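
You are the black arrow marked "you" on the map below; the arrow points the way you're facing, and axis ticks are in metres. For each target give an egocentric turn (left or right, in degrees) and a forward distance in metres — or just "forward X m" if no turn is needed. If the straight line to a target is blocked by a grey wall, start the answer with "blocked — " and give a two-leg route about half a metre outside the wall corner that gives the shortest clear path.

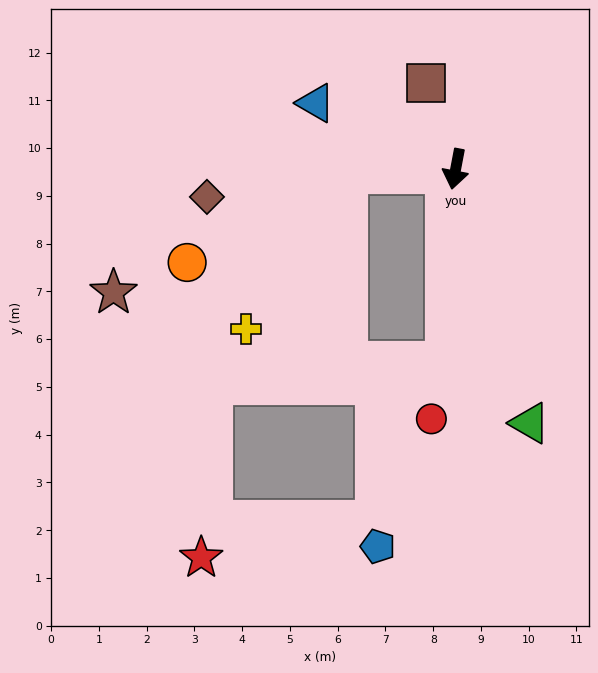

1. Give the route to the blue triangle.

turn right 105°, forward 3.2 m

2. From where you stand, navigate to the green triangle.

turn left 27°, forward 5.5 m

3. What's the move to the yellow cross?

blocked — turn right 77°, forward 2.3 m, then turn left 55°, forward 3.9 m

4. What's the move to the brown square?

turn right 150°, forward 1.9 m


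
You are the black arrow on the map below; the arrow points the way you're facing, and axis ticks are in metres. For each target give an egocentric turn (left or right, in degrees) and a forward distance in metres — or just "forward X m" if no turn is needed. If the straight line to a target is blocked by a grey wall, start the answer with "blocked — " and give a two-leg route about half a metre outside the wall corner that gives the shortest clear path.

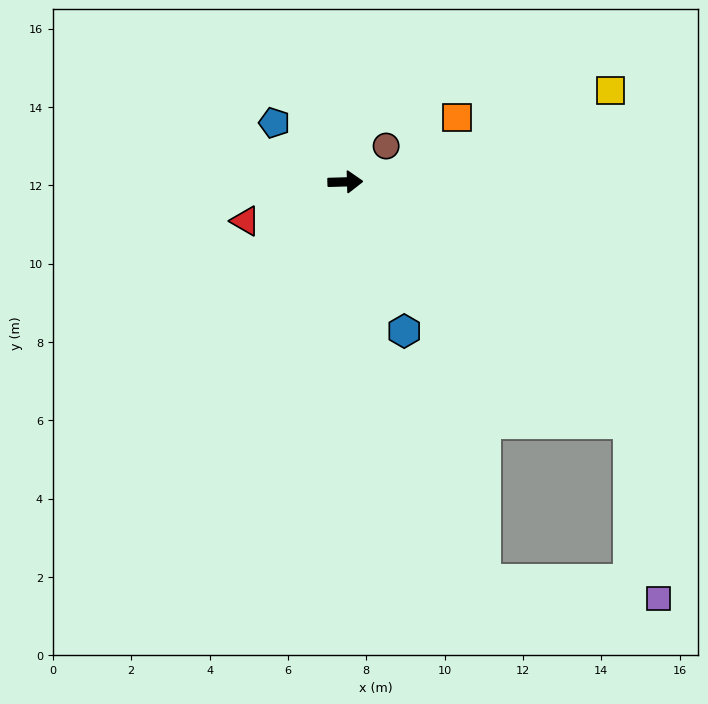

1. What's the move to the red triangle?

turn right 160°, forward 2.7 m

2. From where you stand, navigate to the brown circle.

turn left 40°, forward 1.4 m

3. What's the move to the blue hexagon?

turn right 70°, forward 4.1 m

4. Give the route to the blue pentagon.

turn left 139°, forward 2.4 m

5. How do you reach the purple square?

blocked — turn right 42°, forward 9.5 m, then turn right 40°, forward 4.6 m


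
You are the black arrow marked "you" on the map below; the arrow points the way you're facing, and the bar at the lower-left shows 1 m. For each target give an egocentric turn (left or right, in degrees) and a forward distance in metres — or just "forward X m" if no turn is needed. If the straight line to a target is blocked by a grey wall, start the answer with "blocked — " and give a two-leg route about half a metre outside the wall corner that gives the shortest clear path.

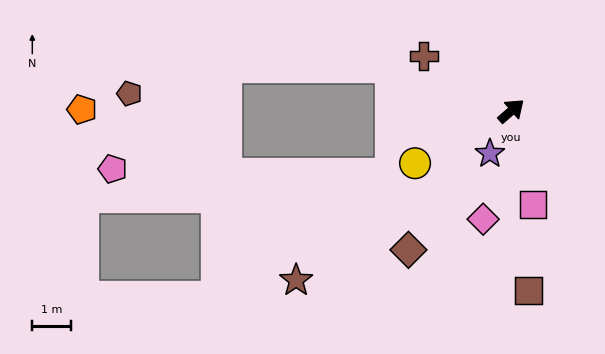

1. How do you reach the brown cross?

turn left 107°, forward 2.7 m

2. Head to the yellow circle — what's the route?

turn left 168°, forward 2.8 m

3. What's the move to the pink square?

turn right 118°, forward 2.5 m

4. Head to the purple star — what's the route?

turn right 158°, forward 1.2 m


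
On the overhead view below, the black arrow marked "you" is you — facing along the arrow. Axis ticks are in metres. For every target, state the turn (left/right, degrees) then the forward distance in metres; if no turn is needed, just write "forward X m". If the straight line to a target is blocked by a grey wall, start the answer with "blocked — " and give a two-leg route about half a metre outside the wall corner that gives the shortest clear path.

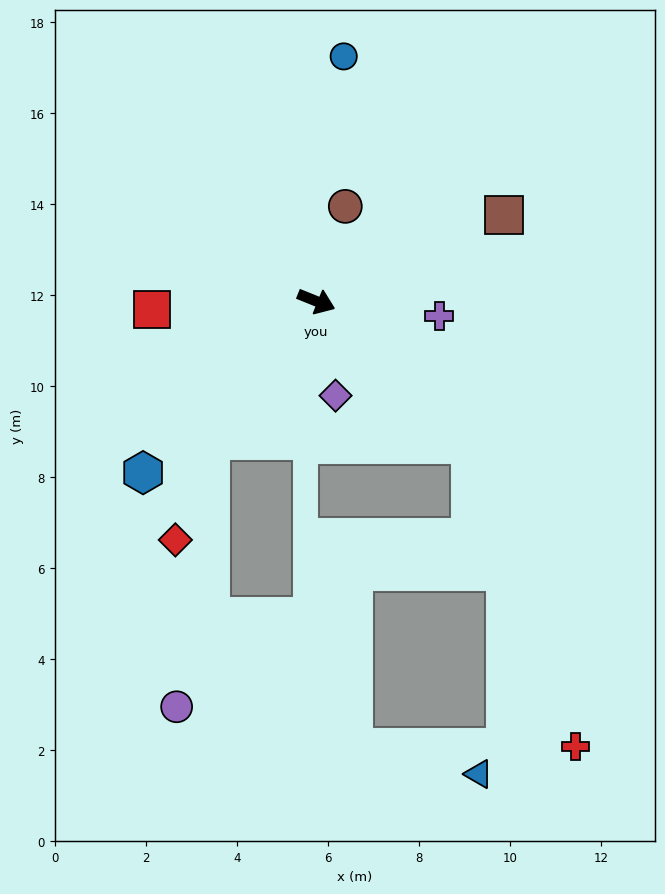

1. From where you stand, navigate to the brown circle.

turn left 95°, forward 2.2 m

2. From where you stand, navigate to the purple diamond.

turn right 57°, forward 2.1 m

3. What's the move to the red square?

turn right 155°, forward 3.6 m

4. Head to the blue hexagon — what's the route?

turn right 113°, forward 5.4 m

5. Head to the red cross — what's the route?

blocked — turn right 21°, forward 4.6 m, then turn right 28°, forward 7.0 m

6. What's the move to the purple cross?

turn left 15°, forward 2.7 m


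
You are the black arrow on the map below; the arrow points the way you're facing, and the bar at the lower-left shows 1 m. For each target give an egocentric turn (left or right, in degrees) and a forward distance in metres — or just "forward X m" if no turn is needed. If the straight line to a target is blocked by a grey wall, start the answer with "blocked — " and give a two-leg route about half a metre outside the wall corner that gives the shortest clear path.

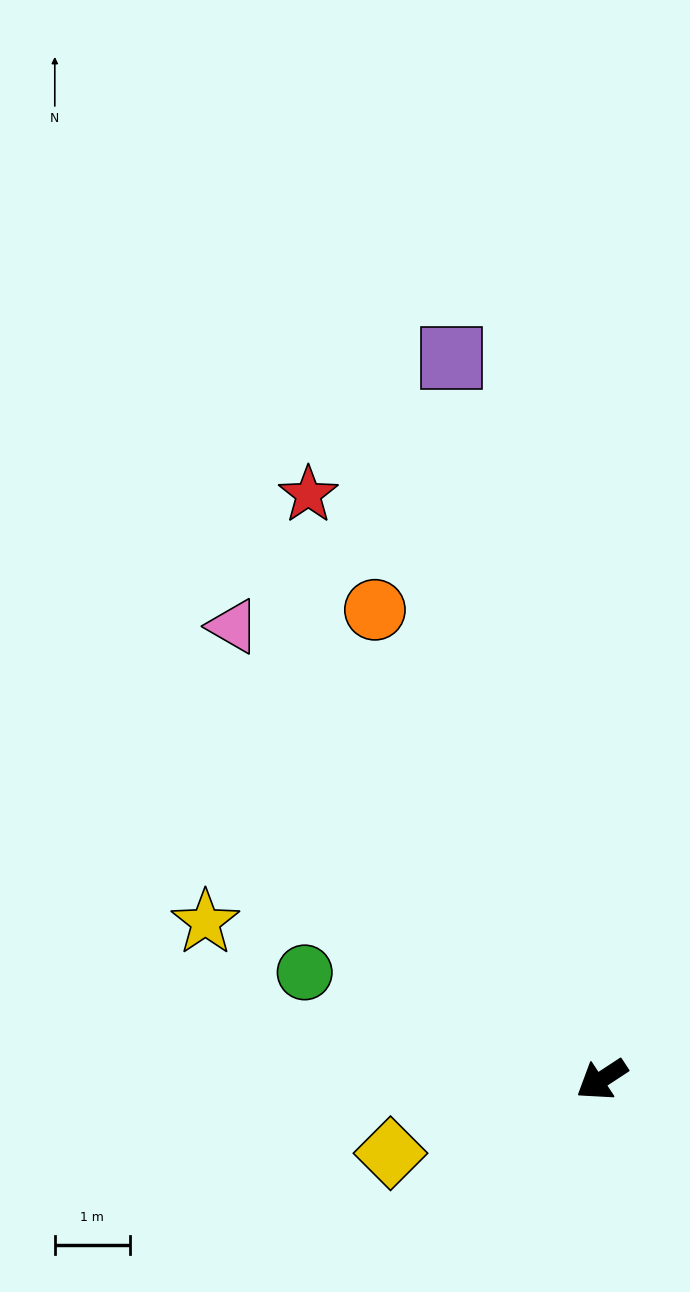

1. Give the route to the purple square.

turn right 112°, forward 9.8 m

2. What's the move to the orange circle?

turn right 98°, forward 7.0 m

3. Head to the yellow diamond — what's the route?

turn right 14°, forward 3.0 m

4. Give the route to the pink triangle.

turn right 84°, forward 7.8 m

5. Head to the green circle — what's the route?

turn right 53°, forward 4.2 m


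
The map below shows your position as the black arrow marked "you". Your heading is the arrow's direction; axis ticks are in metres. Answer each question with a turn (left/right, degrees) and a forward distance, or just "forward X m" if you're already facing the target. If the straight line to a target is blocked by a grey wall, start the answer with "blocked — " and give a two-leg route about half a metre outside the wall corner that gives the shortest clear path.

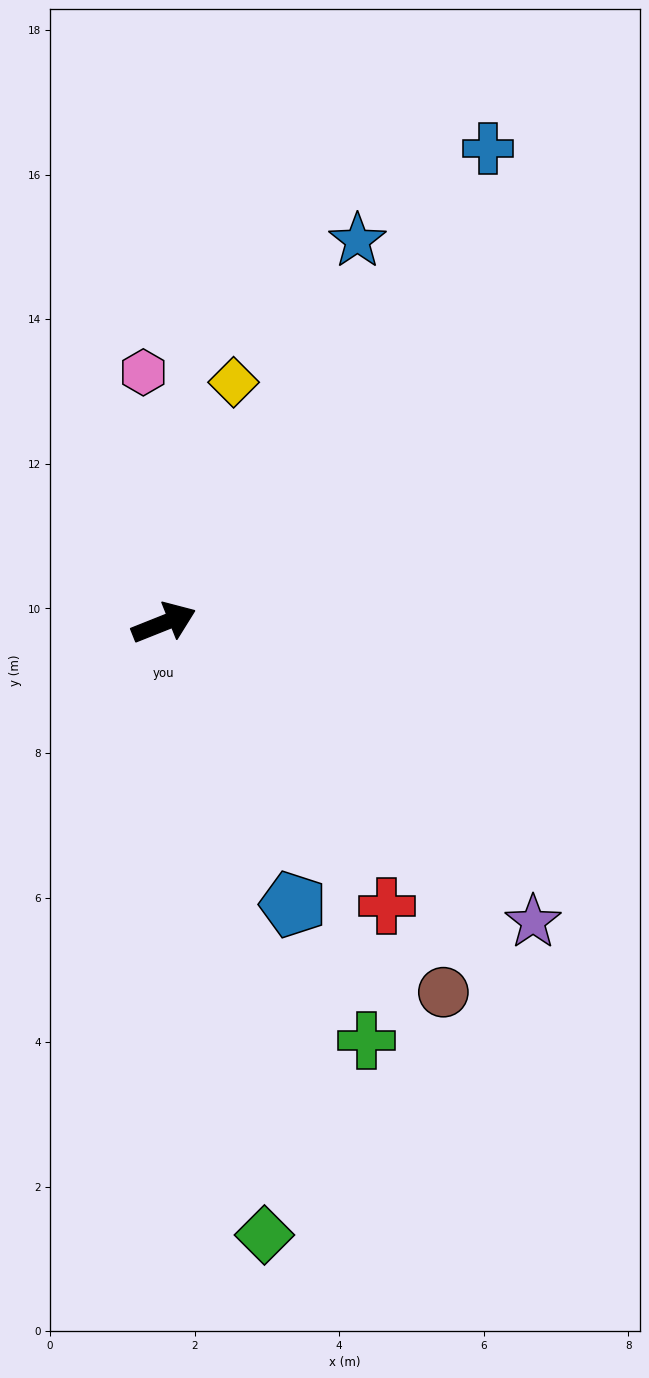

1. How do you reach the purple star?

turn right 61°, forward 6.6 m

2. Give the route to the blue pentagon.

turn right 87°, forward 4.3 m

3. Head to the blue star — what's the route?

turn left 41°, forward 5.9 m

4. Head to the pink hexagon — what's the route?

turn left 73°, forward 3.5 m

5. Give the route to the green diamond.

turn right 102°, forward 8.6 m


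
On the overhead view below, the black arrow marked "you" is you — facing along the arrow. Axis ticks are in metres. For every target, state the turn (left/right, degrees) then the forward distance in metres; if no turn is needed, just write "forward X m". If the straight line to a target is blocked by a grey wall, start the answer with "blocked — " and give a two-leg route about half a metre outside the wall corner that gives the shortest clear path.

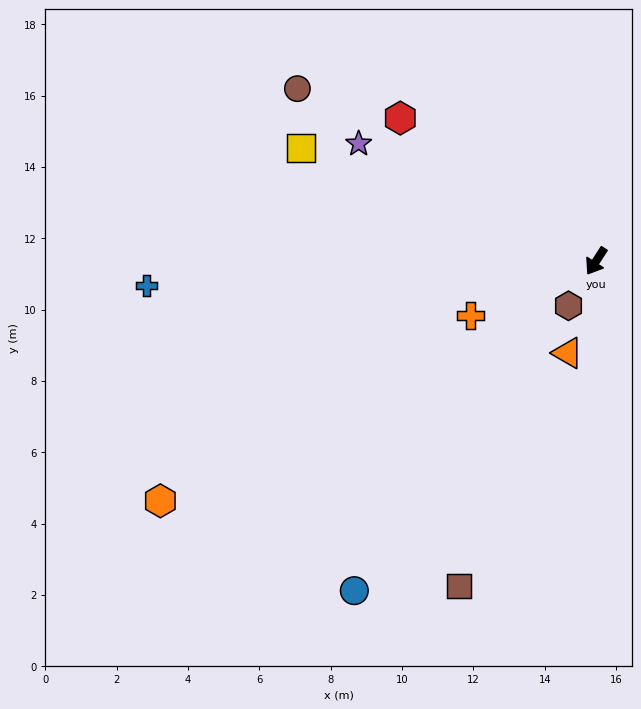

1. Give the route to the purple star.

turn right 83°, forward 7.4 m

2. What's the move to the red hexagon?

turn right 93°, forward 6.8 m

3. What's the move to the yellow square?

turn right 78°, forward 8.9 m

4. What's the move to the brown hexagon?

forward 1.5 m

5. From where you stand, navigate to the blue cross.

turn right 54°, forward 12.6 m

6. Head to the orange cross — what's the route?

turn right 34°, forward 3.8 m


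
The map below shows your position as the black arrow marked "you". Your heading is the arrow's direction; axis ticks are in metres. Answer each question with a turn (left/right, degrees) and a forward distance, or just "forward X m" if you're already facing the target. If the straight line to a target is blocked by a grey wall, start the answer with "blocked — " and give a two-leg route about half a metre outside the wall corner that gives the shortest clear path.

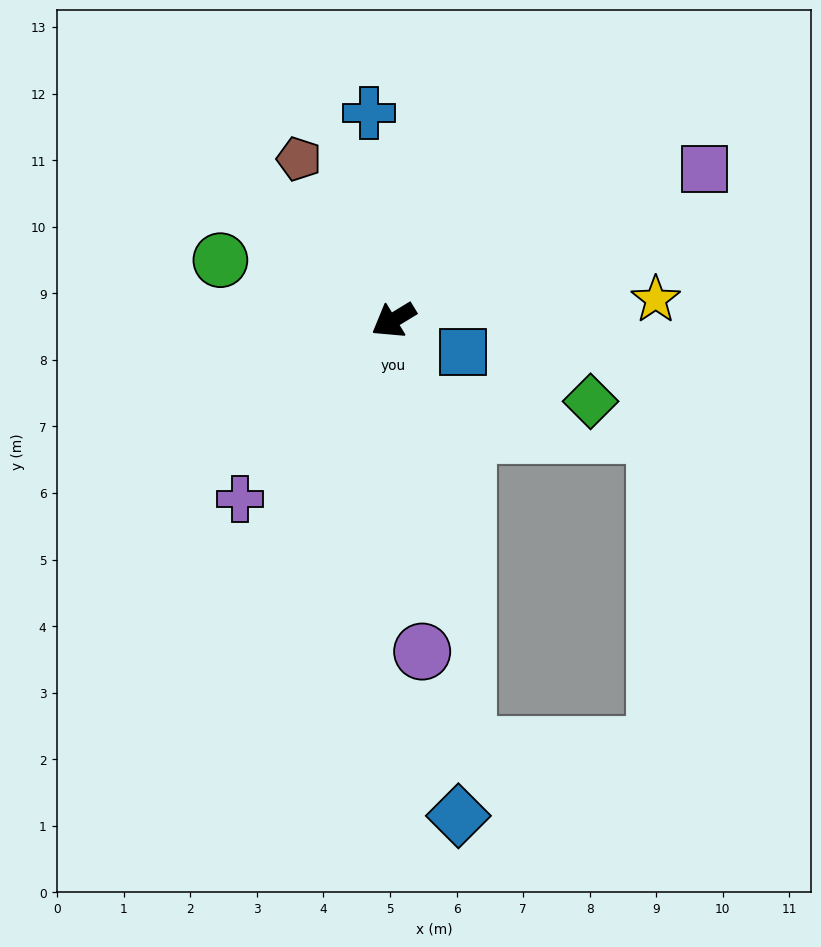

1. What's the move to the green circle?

turn right 50°, forward 2.8 m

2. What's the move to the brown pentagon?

turn right 91°, forward 2.8 m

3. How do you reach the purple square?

turn left 175°, forward 5.2 m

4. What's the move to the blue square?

turn left 124°, forward 1.2 m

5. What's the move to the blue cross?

turn right 115°, forward 3.1 m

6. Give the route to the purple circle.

turn left 64°, forward 5.0 m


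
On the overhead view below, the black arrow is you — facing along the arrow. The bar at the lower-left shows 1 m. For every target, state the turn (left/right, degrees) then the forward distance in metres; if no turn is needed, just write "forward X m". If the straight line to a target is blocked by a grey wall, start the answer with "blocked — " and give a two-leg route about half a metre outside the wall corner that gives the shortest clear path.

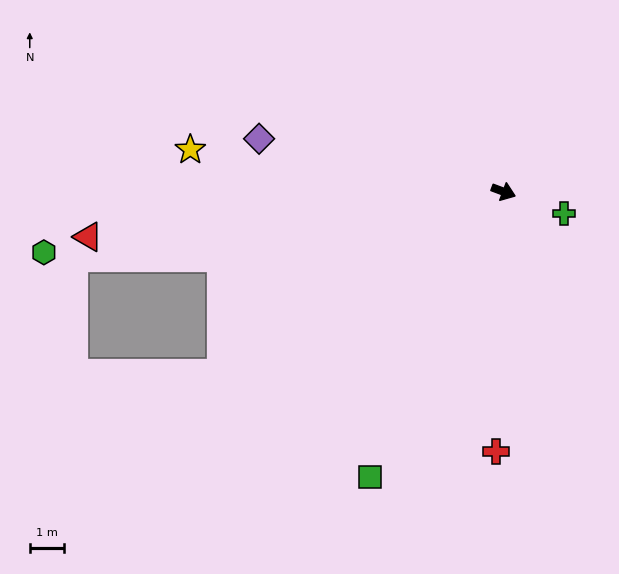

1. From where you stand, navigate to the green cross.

forward 1.9 m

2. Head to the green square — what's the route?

turn right 94°, forward 9.2 m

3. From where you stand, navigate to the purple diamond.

turn right 172°, forward 7.3 m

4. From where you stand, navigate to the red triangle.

turn right 153°, forward 12.2 m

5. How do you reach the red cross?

turn right 71°, forward 7.6 m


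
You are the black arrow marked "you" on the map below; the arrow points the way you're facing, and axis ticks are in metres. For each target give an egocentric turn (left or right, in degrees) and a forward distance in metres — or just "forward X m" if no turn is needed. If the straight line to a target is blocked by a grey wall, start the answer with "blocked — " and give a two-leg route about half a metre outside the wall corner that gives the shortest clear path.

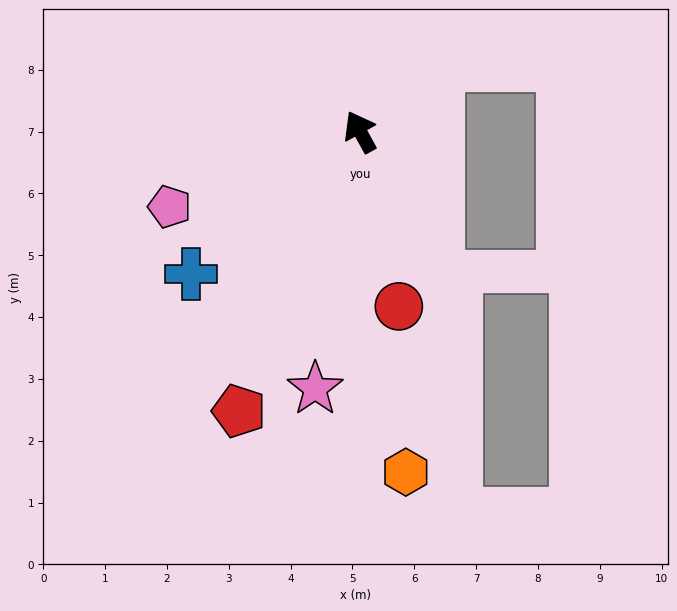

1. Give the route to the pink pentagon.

turn left 83°, forward 3.3 m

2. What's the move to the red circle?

turn left 164°, forward 2.9 m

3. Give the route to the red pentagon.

turn left 128°, forward 4.9 m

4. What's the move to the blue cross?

turn left 101°, forward 3.6 m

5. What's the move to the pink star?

turn left 141°, forward 4.2 m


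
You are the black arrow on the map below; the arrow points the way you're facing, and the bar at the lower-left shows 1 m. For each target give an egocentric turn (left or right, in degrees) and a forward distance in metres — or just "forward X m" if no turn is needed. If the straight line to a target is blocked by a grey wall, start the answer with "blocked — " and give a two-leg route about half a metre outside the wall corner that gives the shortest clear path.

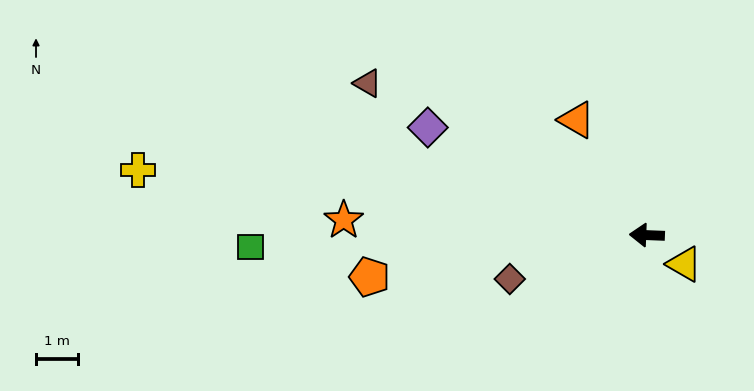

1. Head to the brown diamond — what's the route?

turn left 20°, forward 3.4 m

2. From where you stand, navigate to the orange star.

forward 7.2 m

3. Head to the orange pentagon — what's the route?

turn left 11°, forward 6.7 m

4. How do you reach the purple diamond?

turn right 24°, forward 5.8 m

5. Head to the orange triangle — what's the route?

turn right 56°, forward 3.2 m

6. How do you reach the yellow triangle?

turn left 145°, forward 1.1 m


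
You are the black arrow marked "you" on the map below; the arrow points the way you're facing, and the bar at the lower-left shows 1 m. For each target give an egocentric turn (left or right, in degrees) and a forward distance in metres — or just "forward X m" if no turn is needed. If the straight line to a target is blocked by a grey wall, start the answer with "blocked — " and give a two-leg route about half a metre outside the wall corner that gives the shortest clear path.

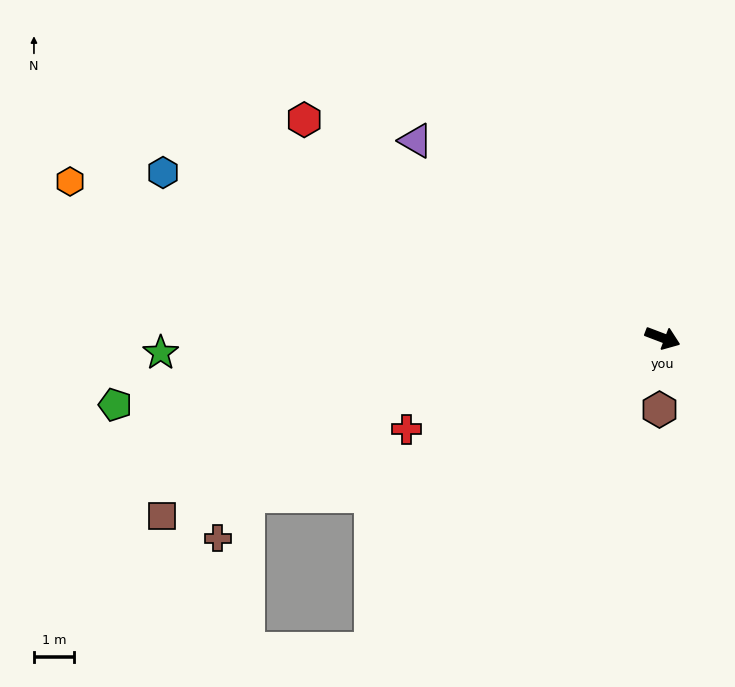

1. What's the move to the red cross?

turn right 140°, forward 6.9 m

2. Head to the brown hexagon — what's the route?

turn right 72°, forward 1.8 m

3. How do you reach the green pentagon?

turn right 152°, forward 13.9 m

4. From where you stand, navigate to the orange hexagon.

turn right 174°, forward 15.4 m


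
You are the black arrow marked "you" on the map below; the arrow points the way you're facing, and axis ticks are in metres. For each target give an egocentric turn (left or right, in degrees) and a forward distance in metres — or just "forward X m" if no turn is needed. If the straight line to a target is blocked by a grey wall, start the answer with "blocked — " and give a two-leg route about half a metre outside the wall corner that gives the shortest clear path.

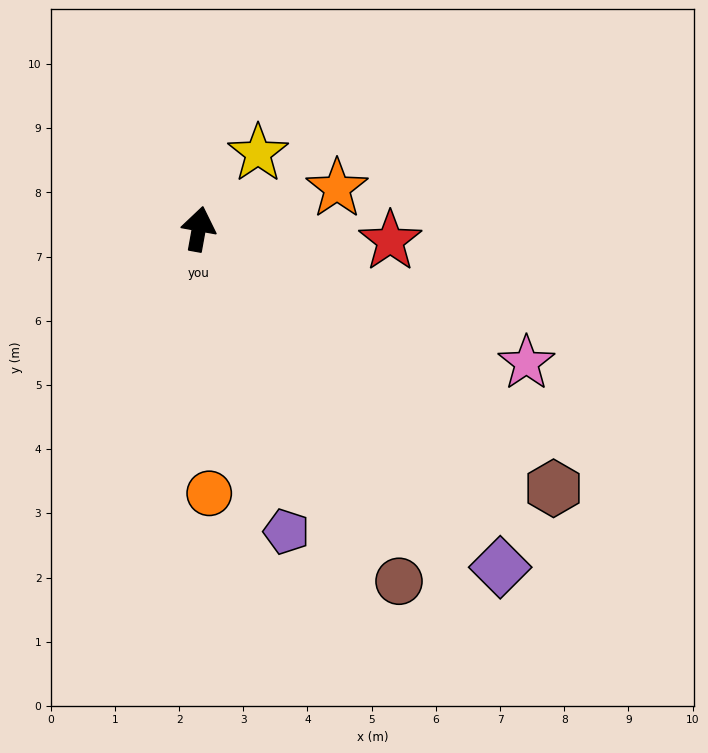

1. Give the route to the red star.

turn right 83°, forward 3.0 m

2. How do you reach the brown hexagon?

turn right 116°, forward 6.8 m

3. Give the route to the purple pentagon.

turn right 154°, forward 4.9 m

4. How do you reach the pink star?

turn right 102°, forward 5.5 m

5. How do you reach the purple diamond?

turn right 128°, forward 7.1 m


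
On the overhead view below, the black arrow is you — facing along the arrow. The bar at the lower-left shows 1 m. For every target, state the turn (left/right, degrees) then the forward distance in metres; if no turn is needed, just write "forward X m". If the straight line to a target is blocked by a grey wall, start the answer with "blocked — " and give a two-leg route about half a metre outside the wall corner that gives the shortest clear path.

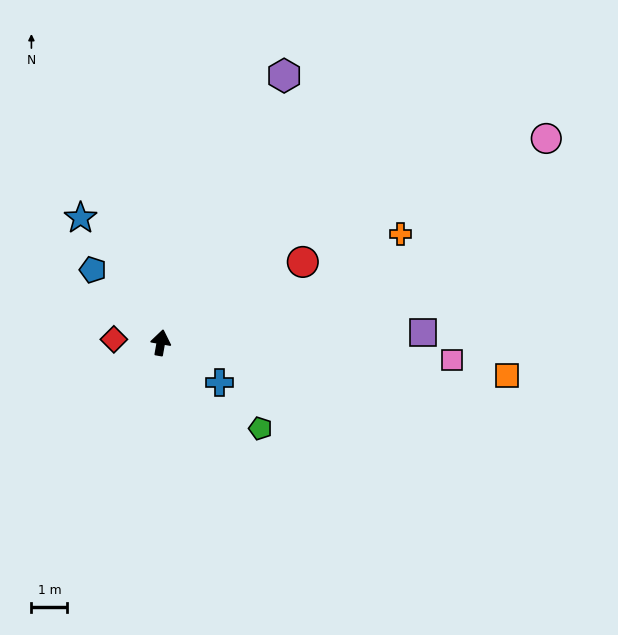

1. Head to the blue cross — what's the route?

turn right 114°, forward 2.0 m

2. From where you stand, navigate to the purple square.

turn right 78°, forward 7.3 m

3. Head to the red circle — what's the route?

turn right 50°, forward 4.5 m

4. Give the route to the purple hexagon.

turn right 15°, forward 8.2 m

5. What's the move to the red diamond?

turn left 96°, forward 1.3 m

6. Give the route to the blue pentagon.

turn left 53°, forward 2.8 m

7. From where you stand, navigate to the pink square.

turn right 83°, forward 8.1 m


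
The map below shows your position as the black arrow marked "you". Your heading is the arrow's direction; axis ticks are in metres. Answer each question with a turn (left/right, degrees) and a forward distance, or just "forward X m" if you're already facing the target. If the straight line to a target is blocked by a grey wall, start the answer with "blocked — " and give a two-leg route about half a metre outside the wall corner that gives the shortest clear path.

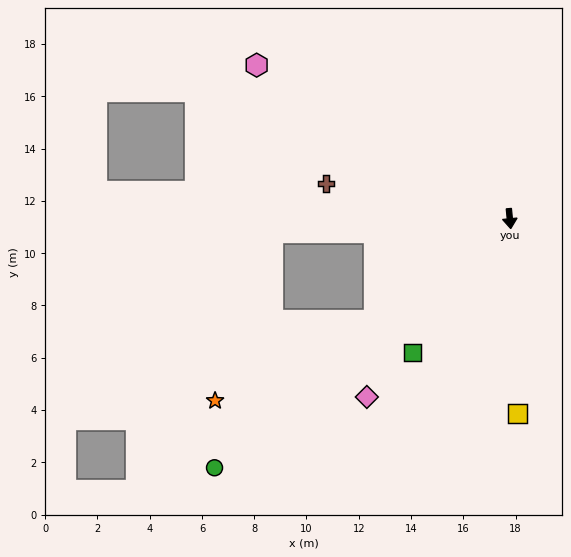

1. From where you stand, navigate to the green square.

turn right 41°, forward 6.3 m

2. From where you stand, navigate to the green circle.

turn right 55°, forward 14.8 m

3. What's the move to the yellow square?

turn right 3°, forward 7.5 m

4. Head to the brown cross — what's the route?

turn right 106°, forward 7.2 m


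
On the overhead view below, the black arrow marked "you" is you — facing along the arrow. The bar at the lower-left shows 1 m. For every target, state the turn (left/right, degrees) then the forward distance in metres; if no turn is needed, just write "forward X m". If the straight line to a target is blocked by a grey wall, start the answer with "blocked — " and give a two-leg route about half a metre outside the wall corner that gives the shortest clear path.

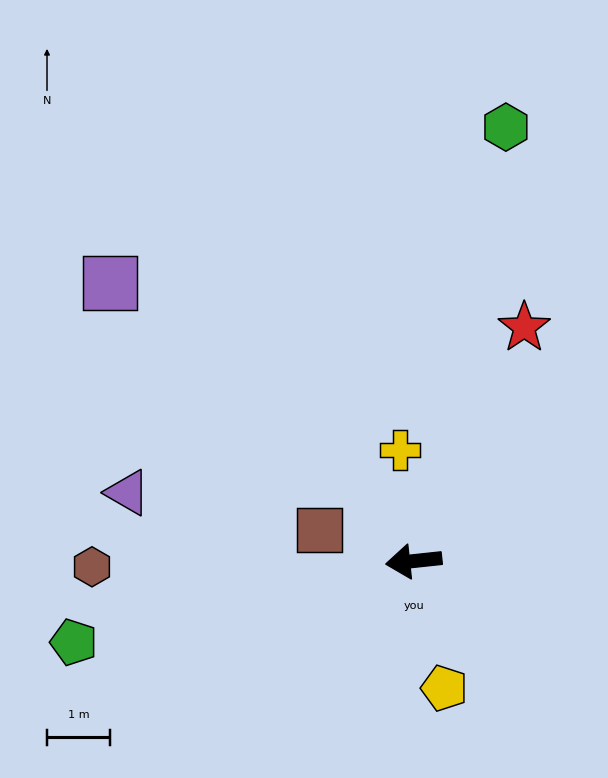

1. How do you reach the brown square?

turn right 24°, forward 1.6 m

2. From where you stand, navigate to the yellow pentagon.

turn left 97°, forward 2.1 m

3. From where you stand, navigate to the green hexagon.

turn right 108°, forward 7.0 m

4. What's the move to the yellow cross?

turn right 89°, forward 1.8 m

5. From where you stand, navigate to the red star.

turn right 121°, forward 4.1 m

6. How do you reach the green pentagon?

turn left 7°, forward 5.5 m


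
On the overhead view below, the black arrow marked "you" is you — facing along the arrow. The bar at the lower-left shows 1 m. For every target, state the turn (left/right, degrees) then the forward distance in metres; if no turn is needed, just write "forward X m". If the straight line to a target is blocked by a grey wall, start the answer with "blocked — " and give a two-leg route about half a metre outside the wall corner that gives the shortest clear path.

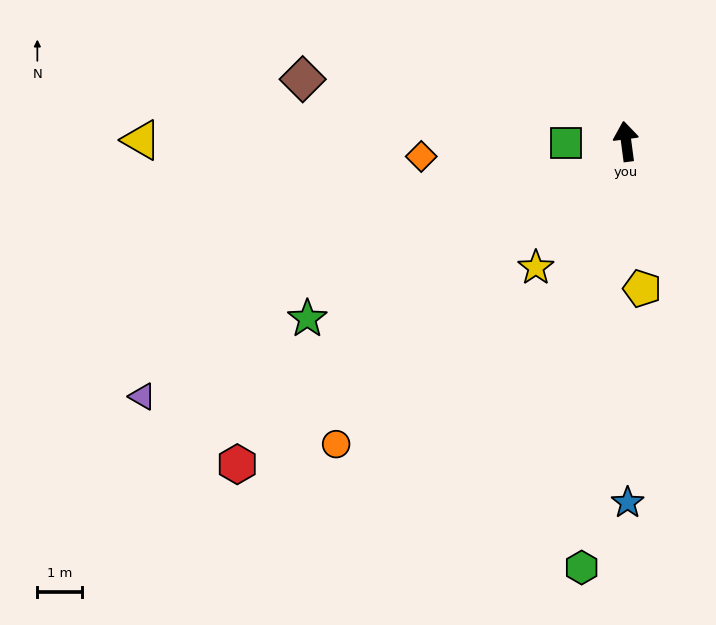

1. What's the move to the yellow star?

turn left 137°, forward 3.5 m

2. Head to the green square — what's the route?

turn left 84°, forward 1.4 m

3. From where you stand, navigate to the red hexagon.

turn left 122°, forward 11.3 m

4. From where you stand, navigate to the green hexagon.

turn left 167°, forward 9.6 m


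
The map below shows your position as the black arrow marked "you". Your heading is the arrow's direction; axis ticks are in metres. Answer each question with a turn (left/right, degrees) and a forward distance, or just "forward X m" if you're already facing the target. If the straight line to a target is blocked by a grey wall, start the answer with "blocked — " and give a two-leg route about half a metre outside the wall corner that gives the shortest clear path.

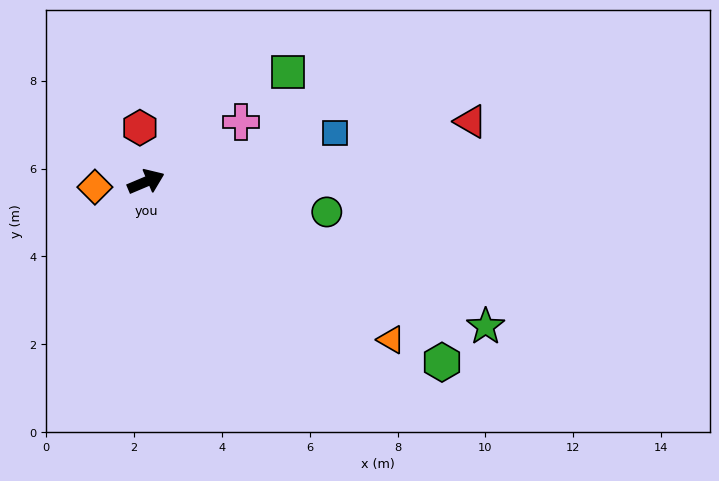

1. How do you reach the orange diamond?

turn left 163°, forward 1.2 m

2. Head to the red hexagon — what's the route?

turn left 74°, forward 1.2 m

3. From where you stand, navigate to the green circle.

turn right 32°, forward 4.2 m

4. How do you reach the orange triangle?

turn right 56°, forward 6.6 m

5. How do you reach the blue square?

turn right 9°, forward 4.4 m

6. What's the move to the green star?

turn right 46°, forward 8.4 m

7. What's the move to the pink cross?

turn left 9°, forward 2.6 m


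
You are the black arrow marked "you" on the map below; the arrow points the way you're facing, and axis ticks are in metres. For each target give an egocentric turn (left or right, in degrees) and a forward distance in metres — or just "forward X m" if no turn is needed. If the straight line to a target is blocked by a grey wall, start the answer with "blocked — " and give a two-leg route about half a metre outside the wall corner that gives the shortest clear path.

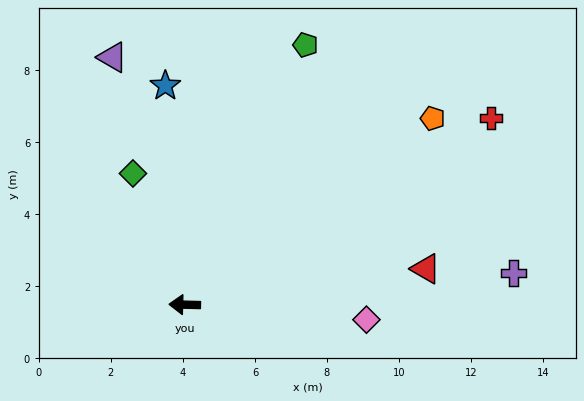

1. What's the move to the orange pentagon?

turn right 142°, forward 8.6 m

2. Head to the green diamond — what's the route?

turn right 67°, forward 3.9 m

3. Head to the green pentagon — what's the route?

turn right 113°, forward 8.0 m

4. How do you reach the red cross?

turn right 147°, forward 10.0 m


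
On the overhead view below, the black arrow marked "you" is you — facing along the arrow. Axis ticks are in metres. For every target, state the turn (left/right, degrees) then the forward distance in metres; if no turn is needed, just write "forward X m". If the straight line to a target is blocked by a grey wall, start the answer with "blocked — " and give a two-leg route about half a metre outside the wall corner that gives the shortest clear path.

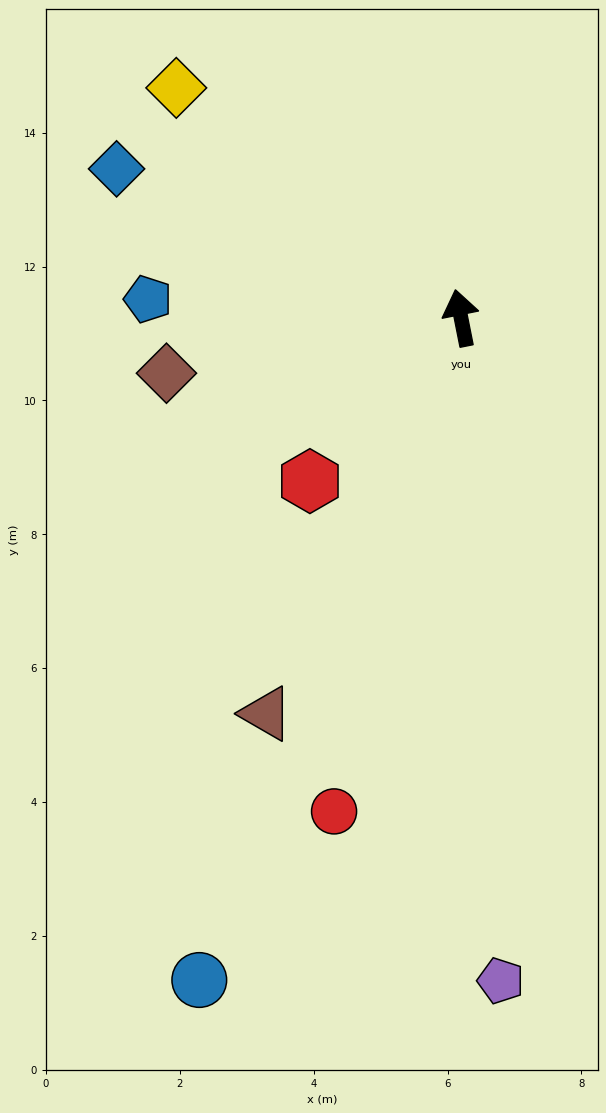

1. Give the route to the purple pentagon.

turn left 172°, forward 9.9 m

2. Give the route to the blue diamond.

turn left 55°, forward 5.6 m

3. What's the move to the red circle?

turn left 154°, forward 7.6 m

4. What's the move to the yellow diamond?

turn left 40°, forward 5.5 m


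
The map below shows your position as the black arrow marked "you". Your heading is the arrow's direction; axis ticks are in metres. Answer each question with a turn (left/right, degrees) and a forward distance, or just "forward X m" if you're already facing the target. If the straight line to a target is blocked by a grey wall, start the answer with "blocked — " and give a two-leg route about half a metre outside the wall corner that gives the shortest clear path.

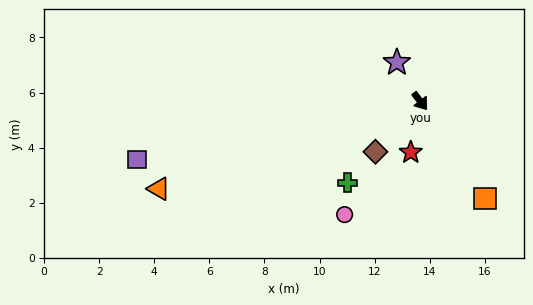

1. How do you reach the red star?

turn right 47°, forward 1.9 m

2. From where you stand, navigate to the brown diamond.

turn right 79°, forward 2.4 m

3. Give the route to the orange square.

turn right 3°, forward 4.2 m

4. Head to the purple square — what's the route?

turn right 115°, forward 10.5 m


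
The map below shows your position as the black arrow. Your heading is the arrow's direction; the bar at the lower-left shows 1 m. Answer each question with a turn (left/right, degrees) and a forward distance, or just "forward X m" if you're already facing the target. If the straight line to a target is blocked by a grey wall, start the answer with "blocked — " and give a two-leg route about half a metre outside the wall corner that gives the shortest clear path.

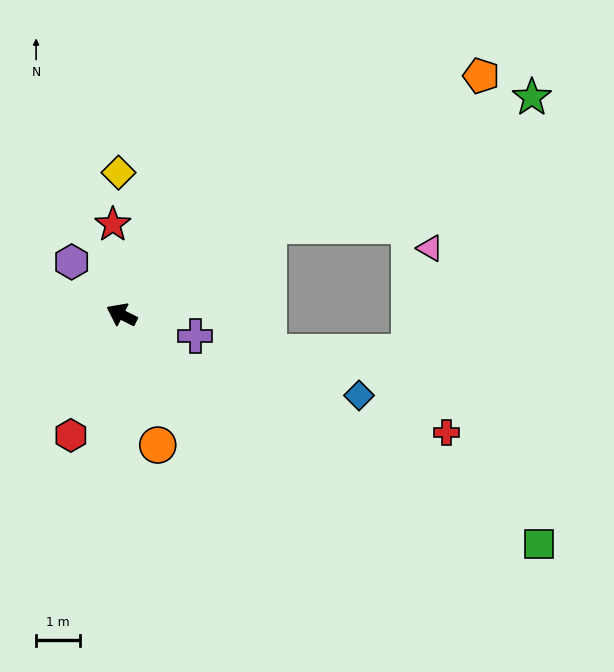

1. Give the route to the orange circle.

turn left 132°, forward 3.1 m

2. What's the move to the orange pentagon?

turn right 120°, forward 9.8 m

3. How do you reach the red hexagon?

turn left 94°, forward 3.0 m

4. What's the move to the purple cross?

turn right 170°, forward 1.8 m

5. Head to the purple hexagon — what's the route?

turn right 20°, forward 1.7 m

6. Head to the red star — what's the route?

turn right 58°, forward 2.1 m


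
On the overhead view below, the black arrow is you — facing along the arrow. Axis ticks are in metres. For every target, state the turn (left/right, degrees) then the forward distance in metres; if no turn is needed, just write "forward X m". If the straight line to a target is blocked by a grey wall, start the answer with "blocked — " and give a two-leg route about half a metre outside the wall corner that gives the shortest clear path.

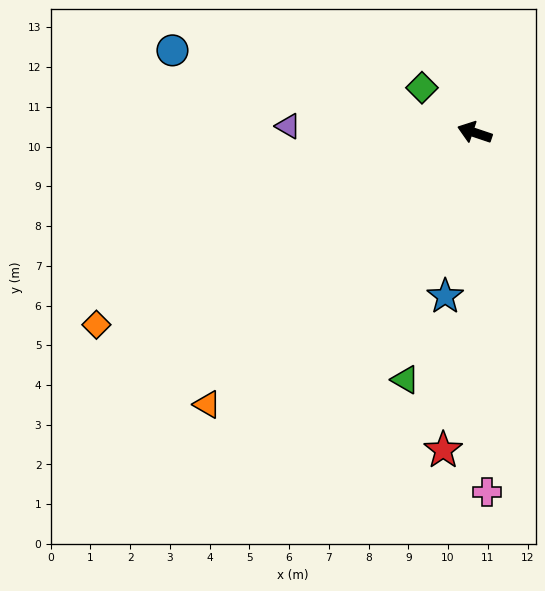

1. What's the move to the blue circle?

turn left 3°, forward 7.9 m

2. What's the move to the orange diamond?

turn left 46°, forward 10.7 m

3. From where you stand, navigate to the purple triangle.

turn left 17°, forward 4.7 m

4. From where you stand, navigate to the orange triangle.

turn left 64°, forward 9.6 m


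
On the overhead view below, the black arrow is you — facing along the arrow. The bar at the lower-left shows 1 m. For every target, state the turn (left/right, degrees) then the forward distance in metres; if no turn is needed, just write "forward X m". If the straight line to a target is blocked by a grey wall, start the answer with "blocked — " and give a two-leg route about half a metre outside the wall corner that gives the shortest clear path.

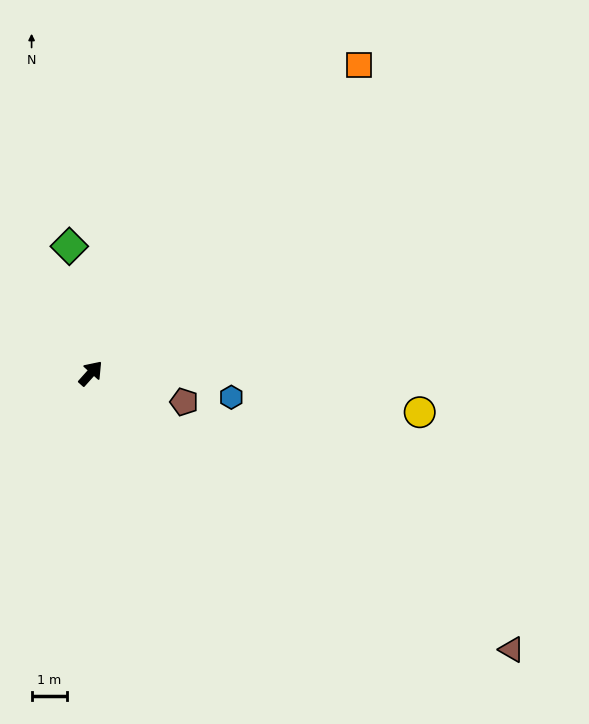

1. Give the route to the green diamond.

turn left 51°, forward 3.6 m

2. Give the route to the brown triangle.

turn right 81°, forward 14.0 m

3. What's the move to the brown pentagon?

turn right 65°, forward 2.7 m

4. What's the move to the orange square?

forward 11.4 m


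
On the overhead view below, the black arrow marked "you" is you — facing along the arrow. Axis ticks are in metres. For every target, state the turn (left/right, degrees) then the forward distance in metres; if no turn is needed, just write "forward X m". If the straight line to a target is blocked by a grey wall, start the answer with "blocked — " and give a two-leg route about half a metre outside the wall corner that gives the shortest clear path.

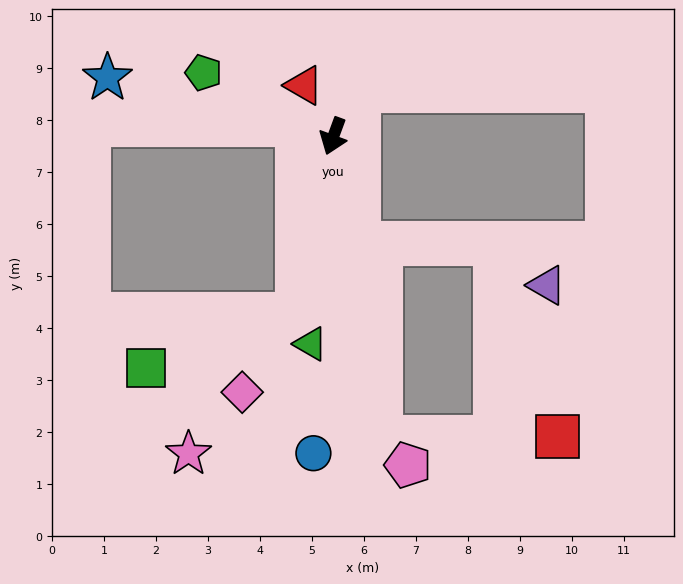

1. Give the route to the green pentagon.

turn right 96°, forward 2.8 m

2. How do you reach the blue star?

turn right 84°, forward 4.5 m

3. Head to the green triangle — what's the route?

turn left 14°, forward 4.0 m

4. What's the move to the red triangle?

turn right 130°, forward 1.1 m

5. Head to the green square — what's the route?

blocked — turn left 9°, forward 3.5 m, then turn right 59°, forward 3.1 m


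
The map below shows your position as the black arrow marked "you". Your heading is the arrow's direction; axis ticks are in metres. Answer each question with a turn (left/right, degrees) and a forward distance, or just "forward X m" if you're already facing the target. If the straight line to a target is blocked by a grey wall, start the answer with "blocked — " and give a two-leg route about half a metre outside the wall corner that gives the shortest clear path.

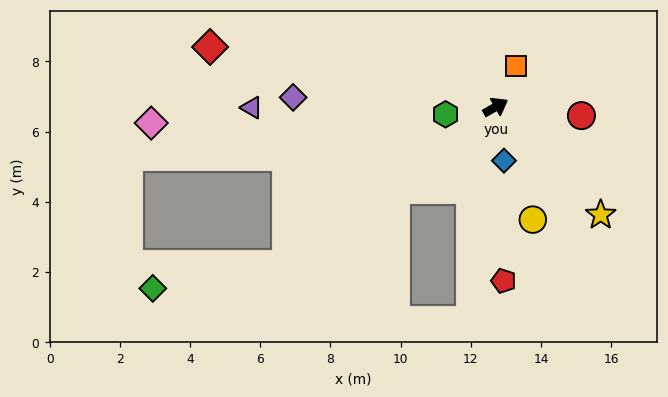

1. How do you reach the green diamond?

blocked — turn right 173°, forward 7.5 m, then turn right 27°, forward 3.9 m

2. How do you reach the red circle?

turn right 36°, forward 2.5 m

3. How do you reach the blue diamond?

turn right 111°, forward 1.5 m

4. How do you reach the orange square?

turn left 34°, forward 1.3 m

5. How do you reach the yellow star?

turn right 76°, forward 4.3 m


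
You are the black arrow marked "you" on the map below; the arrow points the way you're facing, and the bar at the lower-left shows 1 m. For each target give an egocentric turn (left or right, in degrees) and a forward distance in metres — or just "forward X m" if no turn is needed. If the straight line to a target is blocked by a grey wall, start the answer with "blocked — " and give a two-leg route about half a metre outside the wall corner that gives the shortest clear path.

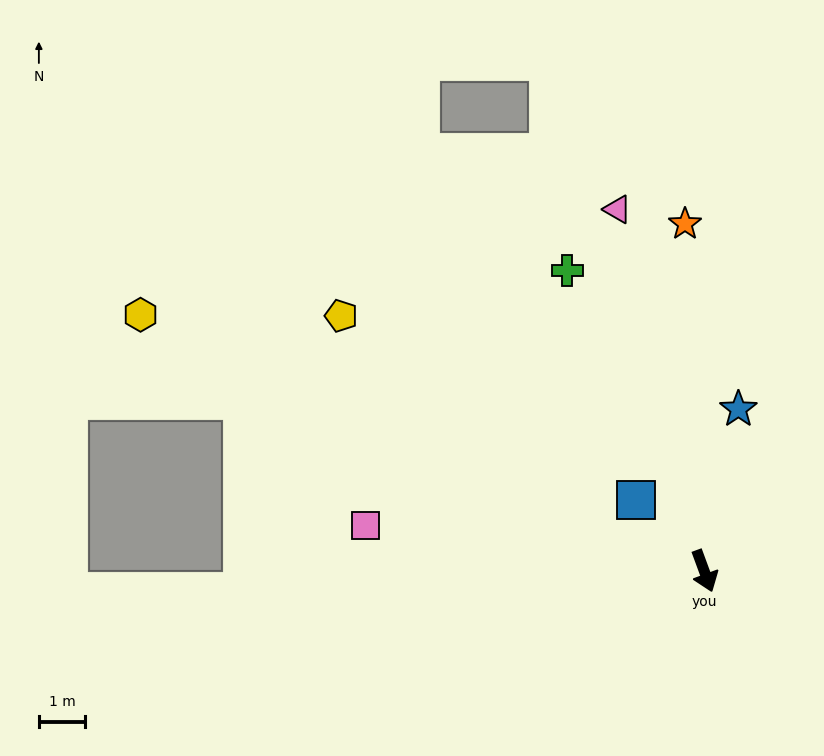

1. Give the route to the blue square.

turn right 156°, forward 2.1 m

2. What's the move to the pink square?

turn right 118°, forward 7.4 m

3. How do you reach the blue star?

turn left 148°, forward 3.6 m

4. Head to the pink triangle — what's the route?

turn left 173°, forward 8.0 m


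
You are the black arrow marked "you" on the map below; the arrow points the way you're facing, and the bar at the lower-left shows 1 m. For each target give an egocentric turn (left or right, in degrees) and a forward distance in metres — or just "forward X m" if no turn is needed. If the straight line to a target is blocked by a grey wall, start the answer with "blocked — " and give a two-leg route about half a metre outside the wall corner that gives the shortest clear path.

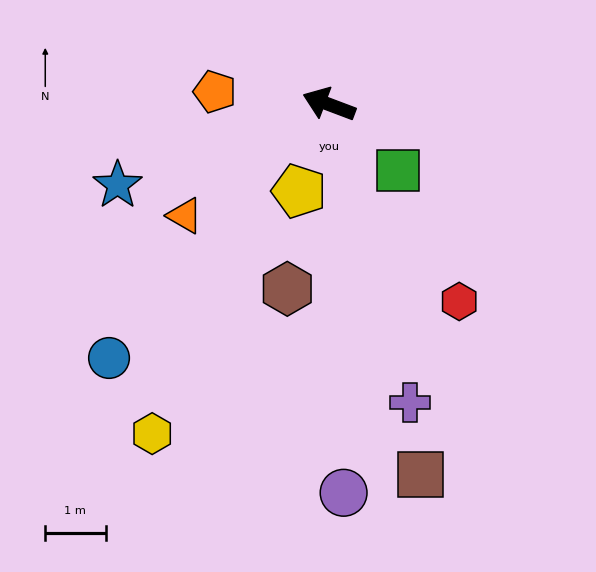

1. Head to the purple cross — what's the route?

turn left 126°, forward 5.1 m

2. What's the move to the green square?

turn left 157°, forward 1.6 m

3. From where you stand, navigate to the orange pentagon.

turn left 14°, forward 1.9 m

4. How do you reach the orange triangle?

turn left 58°, forward 3.0 m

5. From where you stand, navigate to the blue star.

turn left 42°, forward 3.8 m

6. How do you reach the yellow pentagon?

turn left 92°, forward 1.5 m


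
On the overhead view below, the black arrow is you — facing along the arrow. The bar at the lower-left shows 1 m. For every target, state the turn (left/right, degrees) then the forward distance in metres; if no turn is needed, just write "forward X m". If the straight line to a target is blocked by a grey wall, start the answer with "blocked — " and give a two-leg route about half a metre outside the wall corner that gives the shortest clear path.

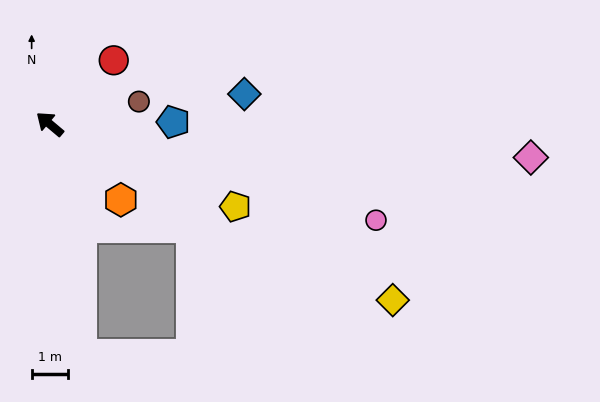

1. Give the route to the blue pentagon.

turn right 139°, forward 3.4 m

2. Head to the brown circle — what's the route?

turn right 126°, forward 2.6 m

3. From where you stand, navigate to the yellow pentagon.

turn right 164°, forward 5.6 m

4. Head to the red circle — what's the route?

turn right 95°, forward 2.5 m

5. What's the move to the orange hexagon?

turn left 173°, forward 2.9 m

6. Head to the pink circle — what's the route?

turn right 156°, forward 9.4 m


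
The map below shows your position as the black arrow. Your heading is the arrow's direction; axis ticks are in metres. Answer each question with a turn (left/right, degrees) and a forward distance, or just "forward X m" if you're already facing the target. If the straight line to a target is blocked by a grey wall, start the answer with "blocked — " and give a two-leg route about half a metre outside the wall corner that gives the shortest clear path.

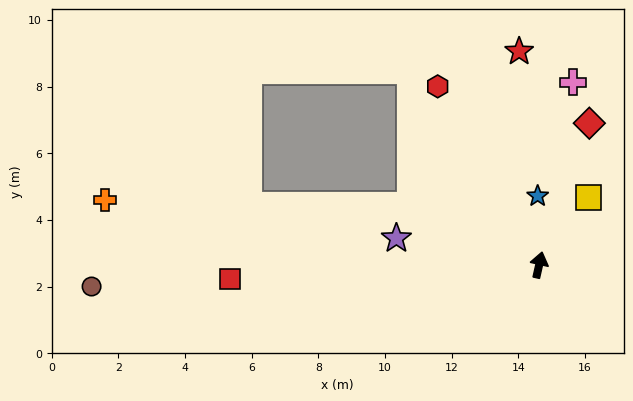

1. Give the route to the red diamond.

turn right 7°, forward 4.5 m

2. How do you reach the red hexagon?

turn left 42°, forward 6.2 m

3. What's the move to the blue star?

turn left 14°, forward 2.1 m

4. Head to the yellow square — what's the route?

turn right 23°, forward 2.5 m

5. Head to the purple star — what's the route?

turn left 92°, forward 4.4 m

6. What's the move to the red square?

turn left 105°, forward 9.3 m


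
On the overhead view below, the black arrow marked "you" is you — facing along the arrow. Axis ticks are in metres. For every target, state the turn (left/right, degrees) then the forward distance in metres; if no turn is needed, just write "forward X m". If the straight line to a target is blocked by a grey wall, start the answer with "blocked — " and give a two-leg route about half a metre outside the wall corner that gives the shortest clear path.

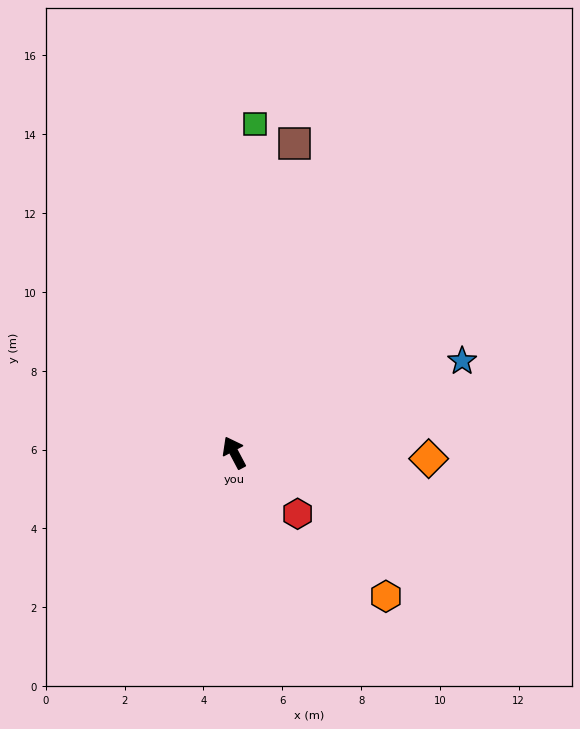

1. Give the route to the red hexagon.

turn right 162°, forward 2.2 m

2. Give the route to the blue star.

turn right 96°, forward 6.2 m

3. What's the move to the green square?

turn right 31°, forward 8.4 m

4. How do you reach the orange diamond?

turn right 120°, forward 4.9 m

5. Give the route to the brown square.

turn right 39°, forward 8.0 m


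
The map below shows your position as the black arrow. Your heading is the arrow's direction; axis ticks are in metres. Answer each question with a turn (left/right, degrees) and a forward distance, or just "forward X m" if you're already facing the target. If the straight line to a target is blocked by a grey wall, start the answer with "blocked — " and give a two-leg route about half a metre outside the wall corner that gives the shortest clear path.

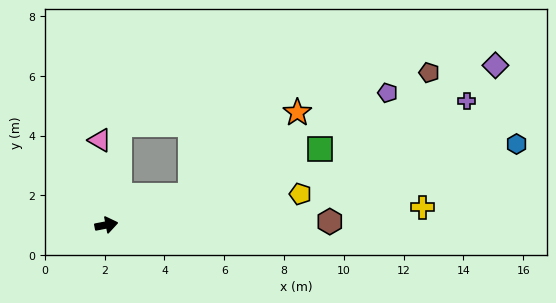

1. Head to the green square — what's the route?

turn left 9°, forward 7.6 m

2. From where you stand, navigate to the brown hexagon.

turn right 10°, forward 7.5 m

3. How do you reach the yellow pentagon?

forward 6.6 m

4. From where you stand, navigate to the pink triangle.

turn left 83°, forward 2.8 m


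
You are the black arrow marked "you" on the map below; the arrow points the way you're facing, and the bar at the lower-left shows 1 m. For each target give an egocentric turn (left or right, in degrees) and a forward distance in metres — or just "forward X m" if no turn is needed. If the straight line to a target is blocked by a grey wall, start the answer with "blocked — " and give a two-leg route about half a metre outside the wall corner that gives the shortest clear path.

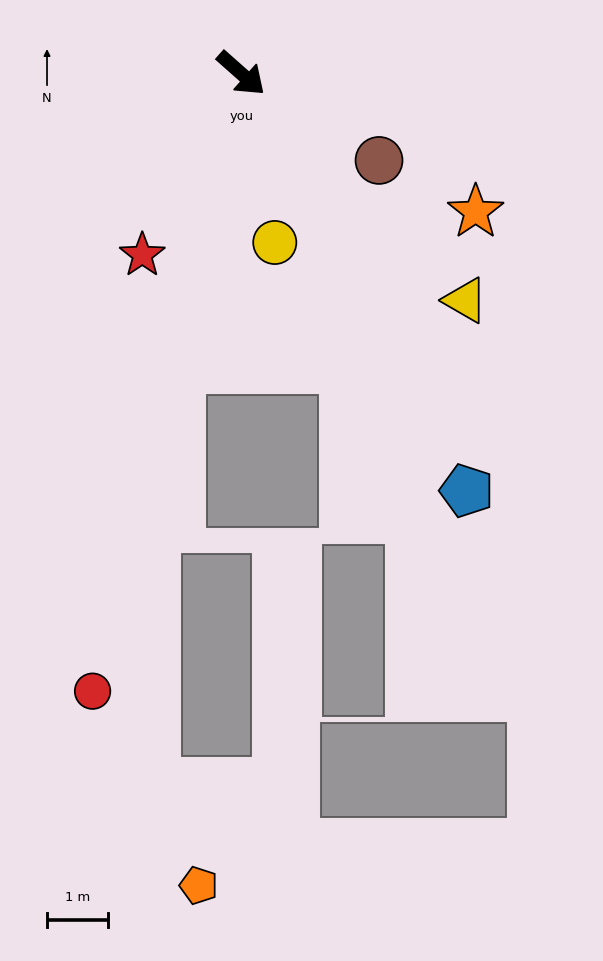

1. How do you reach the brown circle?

turn left 9°, forward 2.7 m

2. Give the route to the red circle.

turn right 62°, forward 10.4 m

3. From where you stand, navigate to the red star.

turn right 77°, forward 3.4 m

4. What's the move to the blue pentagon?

turn right 20°, forward 7.8 m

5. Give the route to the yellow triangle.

turn right 4°, forward 5.2 m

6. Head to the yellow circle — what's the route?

turn right 37°, forward 2.8 m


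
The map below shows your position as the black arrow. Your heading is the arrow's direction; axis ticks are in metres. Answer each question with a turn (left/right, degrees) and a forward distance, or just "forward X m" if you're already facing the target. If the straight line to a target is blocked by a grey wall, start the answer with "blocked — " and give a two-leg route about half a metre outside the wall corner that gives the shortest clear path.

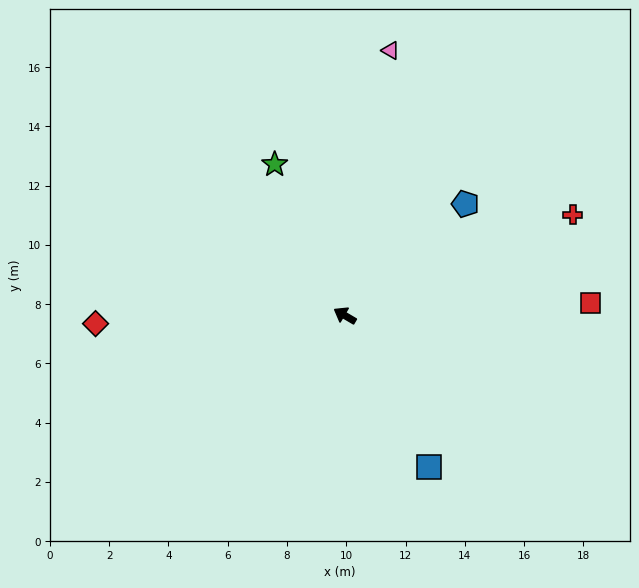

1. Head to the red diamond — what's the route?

turn left 32°, forward 8.4 m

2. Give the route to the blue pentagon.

turn right 107°, forward 5.5 m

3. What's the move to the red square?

turn right 147°, forward 8.3 m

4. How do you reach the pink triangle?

turn right 69°, forward 9.1 m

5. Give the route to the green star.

turn right 35°, forward 5.6 m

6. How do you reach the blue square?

turn left 150°, forward 5.8 m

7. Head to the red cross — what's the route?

turn right 126°, forward 8.4 m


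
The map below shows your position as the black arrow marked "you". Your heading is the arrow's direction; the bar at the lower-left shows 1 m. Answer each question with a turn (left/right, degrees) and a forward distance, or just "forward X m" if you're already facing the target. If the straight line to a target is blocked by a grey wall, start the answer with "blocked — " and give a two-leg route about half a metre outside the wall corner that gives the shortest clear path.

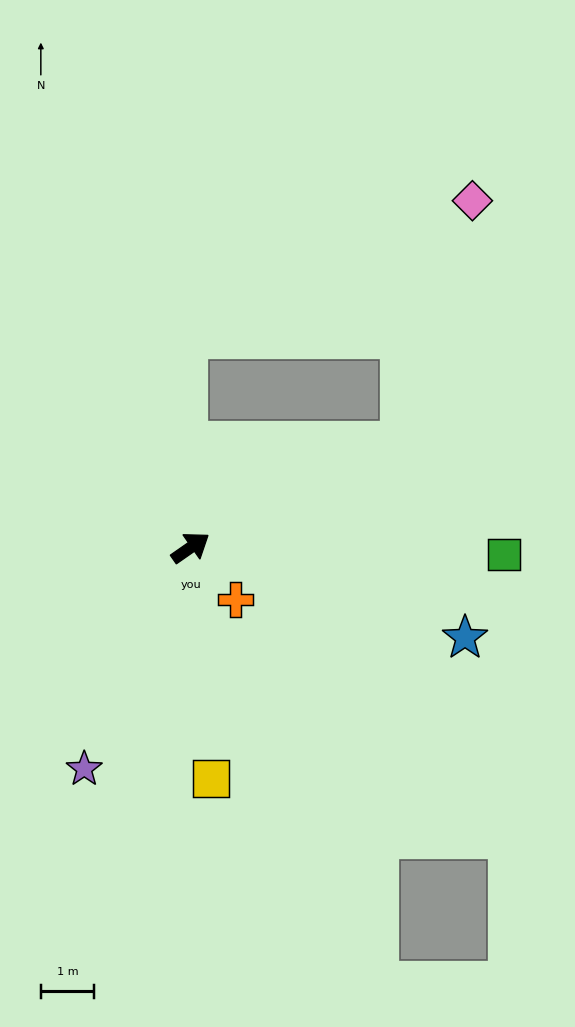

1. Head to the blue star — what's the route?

turn right 53°, forward 5.4 m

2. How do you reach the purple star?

turn right 151°, forward 4.6 m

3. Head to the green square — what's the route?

turn right 36°, forward 5.9 m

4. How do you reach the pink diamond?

blocked — turn right 9°, forward 4.4 m, then turn left 48°, forward 4.8 m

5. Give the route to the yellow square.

turn right 120°, forward 4.4 m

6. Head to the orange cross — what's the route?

turn right 84°, forward 1.3 m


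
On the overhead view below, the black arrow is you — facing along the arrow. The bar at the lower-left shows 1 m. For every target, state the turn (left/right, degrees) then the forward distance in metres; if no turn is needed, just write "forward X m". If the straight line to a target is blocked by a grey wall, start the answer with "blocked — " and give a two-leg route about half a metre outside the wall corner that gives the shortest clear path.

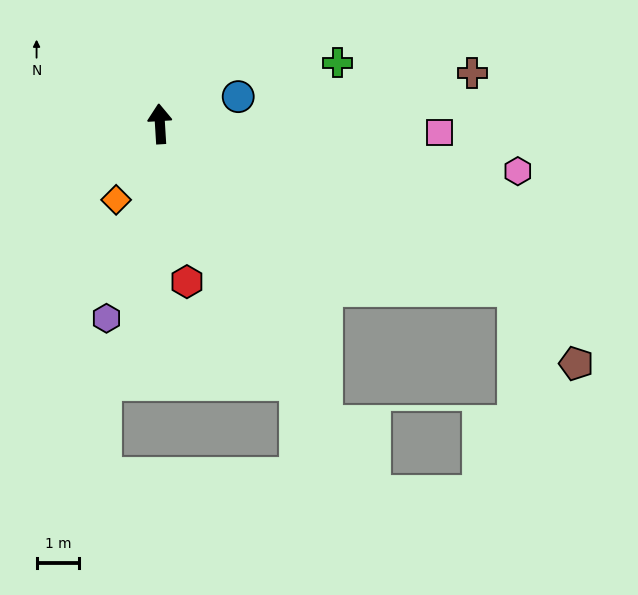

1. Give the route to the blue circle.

turn right 74°, forward 1.9 m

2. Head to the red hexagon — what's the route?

turn right 174°, forward 3.8 m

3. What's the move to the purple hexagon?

turn left 161°, forward 4.7 m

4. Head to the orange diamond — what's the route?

turn left 147°, forward 2.1 m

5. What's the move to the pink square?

turn right 95°, forward 6.6 m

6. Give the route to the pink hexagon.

turn right 101°, forward 8.5 m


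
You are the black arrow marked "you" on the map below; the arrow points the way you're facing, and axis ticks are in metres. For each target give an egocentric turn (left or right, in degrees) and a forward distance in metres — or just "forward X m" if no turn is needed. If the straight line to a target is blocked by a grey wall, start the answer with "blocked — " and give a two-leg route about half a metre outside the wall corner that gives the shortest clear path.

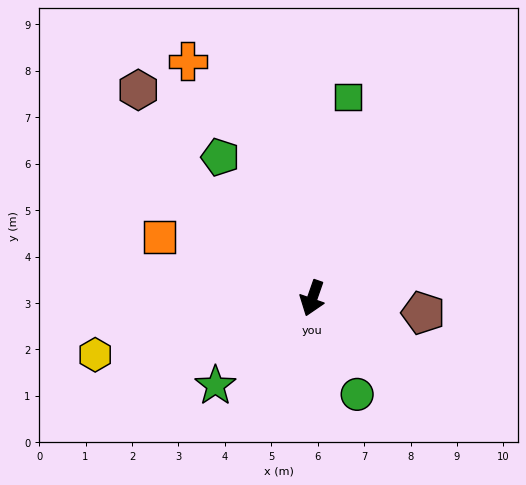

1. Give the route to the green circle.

turn left 44°, forward 2.3 m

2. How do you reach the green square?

turn right 171°, forward 4.4 m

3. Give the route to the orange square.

turn right 93°, forward 3.6 m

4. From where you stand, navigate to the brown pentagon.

turn left 102°, forward 2.4 m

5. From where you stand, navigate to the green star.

turn right 29°, forward 2.8 m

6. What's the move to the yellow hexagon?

turn right 56°, forward 4.8 m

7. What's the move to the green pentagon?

turn right 128°, forward 3.6 m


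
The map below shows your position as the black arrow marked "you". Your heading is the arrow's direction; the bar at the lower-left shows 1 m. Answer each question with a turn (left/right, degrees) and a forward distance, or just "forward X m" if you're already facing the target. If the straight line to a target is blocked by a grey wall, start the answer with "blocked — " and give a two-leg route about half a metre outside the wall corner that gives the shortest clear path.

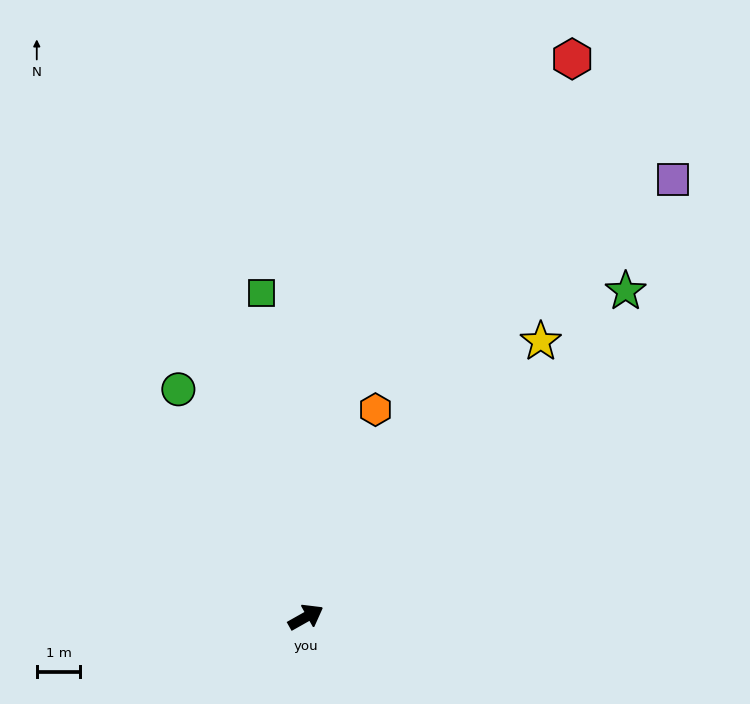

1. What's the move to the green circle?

turn left 90°, forward 6.0 m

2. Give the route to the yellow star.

turn left 20°, forward 8.3 m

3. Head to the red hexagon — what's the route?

turn left 35°, forward 14.2 m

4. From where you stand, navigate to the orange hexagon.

turn left 42°, forward 5.0 m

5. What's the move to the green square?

turn left 68°, forward 7.5 m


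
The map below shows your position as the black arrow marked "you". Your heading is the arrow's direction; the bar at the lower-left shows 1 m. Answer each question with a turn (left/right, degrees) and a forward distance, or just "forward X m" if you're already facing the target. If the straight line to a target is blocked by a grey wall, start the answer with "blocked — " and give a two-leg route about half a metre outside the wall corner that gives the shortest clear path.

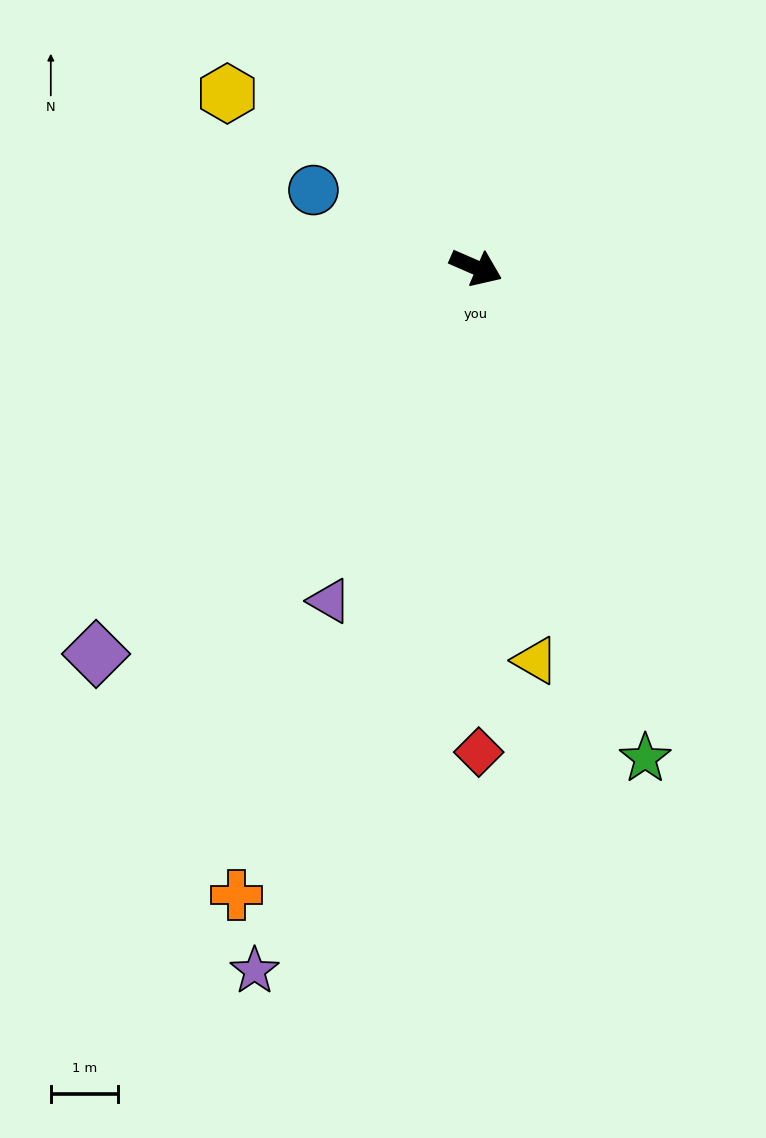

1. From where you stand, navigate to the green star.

turn right 47°, forward 7.7 m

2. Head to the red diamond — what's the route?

turn right 66°, forward 7.2 m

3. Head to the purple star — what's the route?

turn right 84°, forward 11.0 m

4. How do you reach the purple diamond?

turn right 111°, forward 8.1 m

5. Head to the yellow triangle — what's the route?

turn right 58°, forward 5.9 m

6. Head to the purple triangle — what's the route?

turn right 90°, forward 5.4 m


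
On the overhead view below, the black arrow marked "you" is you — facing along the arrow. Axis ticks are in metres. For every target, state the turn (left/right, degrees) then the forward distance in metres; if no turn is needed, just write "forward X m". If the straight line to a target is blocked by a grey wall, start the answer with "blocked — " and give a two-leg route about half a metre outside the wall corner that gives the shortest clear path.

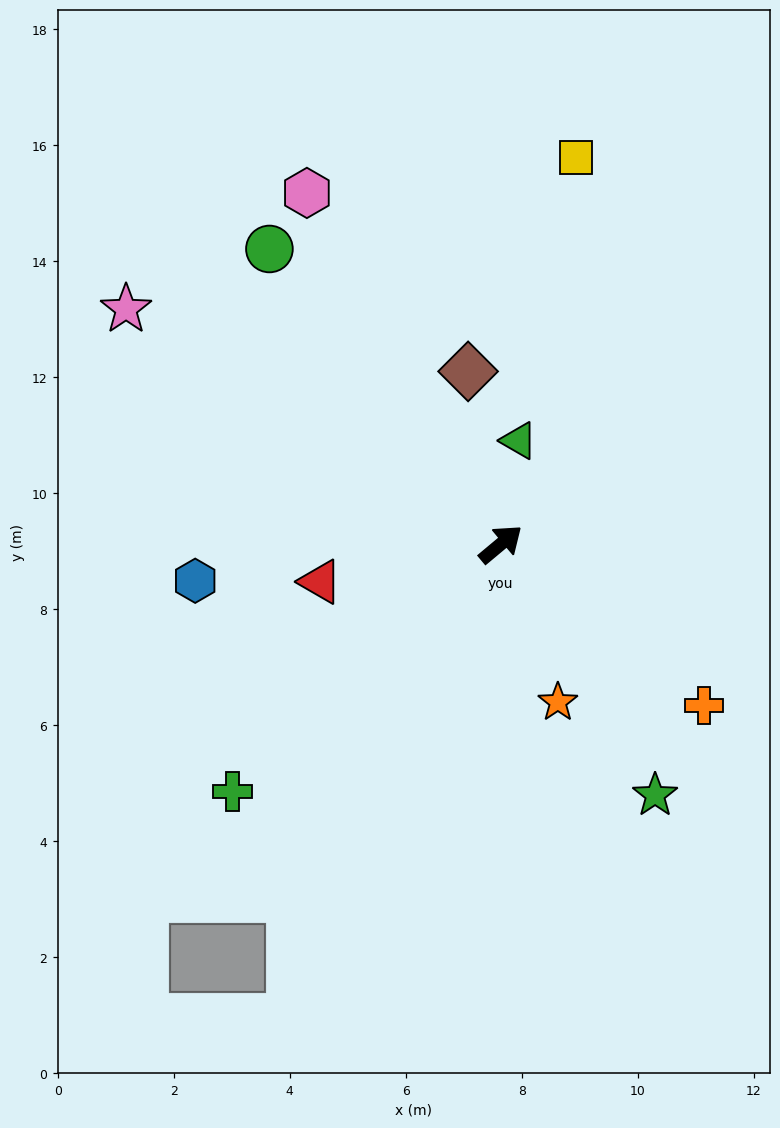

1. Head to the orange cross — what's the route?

turn right 78°, forward 4.5 m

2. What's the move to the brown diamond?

turn left 61°, forward 3.0 m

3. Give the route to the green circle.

turn left 88°, forward 6.5 m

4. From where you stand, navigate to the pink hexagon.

turn left 79°, forward 6.9 m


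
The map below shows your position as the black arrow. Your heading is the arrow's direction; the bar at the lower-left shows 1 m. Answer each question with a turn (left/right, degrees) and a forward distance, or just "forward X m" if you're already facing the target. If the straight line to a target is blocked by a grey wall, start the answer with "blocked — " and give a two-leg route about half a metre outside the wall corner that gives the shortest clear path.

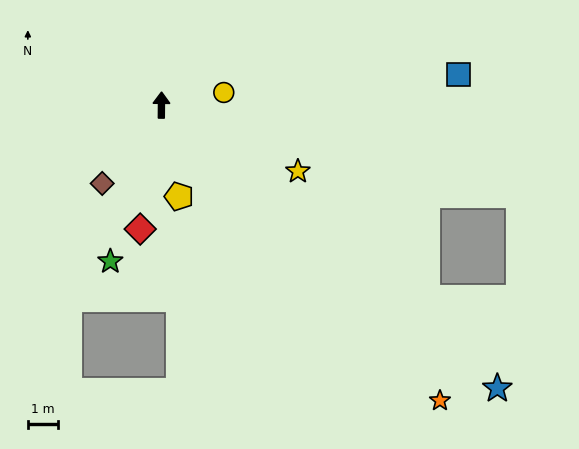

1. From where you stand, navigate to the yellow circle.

turn right 78°, forward 2.1 m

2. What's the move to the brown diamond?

turn left 143°, forward 3.3 m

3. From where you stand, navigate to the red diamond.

turn left 171°, forward 4.2 m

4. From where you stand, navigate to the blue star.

turn right 130°, forward 14.6 m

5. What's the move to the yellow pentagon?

turn right 169°, forward 3.1 m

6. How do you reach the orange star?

turn right 136°, forward 13.5 m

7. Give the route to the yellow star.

turn right 115°, forward 5.0 m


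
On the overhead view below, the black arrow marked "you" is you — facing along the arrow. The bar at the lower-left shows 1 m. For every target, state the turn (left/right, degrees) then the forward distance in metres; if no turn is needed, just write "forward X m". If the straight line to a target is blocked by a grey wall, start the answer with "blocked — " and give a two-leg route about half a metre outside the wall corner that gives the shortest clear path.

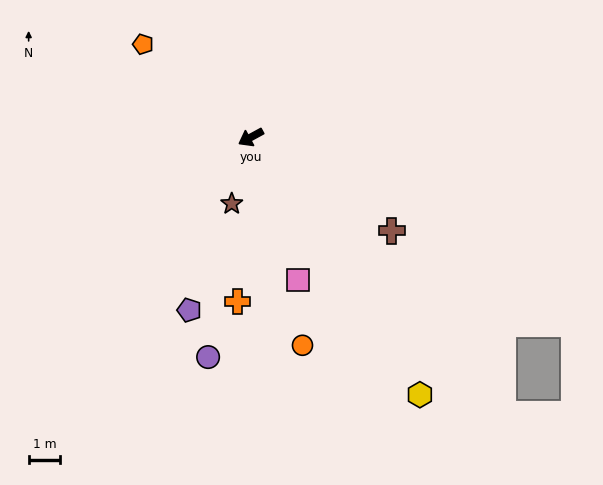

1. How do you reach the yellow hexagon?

turn left 95°, forward 9.8 m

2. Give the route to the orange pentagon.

turn right 69°, forward 4.5 m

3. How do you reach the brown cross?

turn left 118°, forward 5.4 m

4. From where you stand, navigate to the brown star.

turn left 45°, forward 2.2 m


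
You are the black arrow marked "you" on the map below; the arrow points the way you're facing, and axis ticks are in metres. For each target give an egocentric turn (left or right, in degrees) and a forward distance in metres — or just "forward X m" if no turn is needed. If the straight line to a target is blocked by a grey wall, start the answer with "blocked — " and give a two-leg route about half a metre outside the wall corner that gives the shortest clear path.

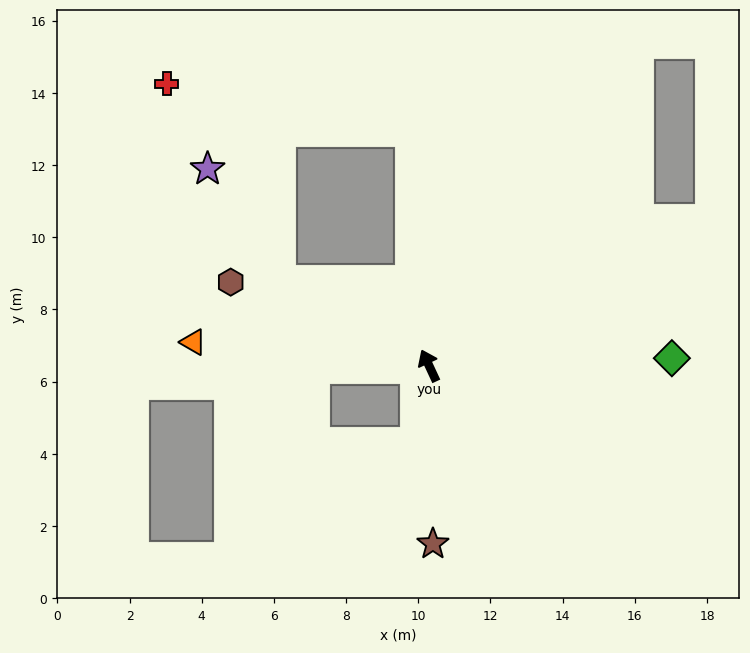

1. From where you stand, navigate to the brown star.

turn left 156°, forward 4.9 m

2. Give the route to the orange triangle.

turn left 59°, forward 6.6 m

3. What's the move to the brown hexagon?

turn left 42°, forward 6.0 m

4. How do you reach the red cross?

blocked — turn right 20°, forward 6.5 m, then turn left 74°, forward 6.9 m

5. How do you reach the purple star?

blocked — turn left 35°, forward 4.7 m, then turn right 26°, forward 3.7 m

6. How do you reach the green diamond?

turn right 113°, forward 6.7 m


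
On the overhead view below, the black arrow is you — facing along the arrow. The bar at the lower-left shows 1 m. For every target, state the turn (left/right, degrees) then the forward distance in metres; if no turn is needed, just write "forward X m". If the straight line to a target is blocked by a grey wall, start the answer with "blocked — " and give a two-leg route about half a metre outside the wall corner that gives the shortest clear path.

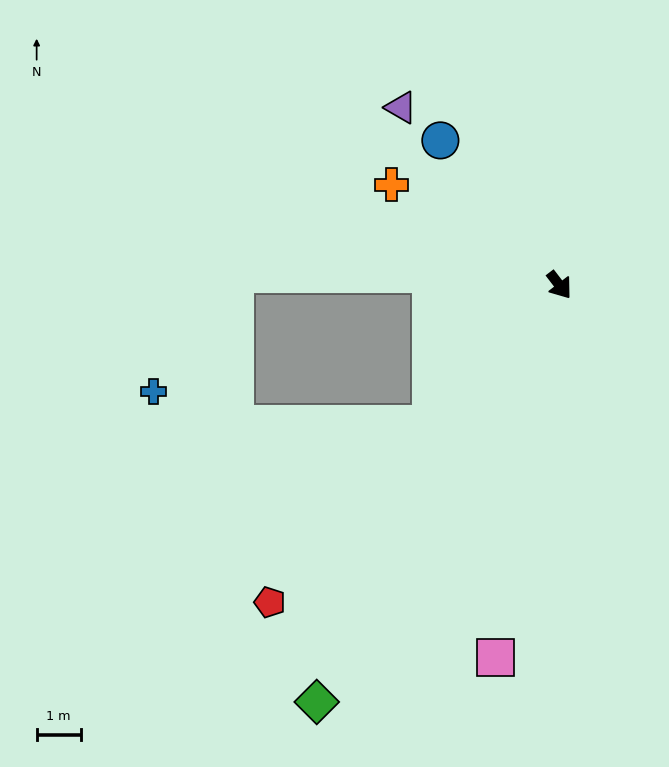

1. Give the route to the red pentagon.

turn right 80°, forward 9.8 m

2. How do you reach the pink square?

turn right 47°, forward 8.6 m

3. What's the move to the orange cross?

turn right 158°, forward 4.4 m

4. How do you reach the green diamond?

turn right 68°, forward 11.0 m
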